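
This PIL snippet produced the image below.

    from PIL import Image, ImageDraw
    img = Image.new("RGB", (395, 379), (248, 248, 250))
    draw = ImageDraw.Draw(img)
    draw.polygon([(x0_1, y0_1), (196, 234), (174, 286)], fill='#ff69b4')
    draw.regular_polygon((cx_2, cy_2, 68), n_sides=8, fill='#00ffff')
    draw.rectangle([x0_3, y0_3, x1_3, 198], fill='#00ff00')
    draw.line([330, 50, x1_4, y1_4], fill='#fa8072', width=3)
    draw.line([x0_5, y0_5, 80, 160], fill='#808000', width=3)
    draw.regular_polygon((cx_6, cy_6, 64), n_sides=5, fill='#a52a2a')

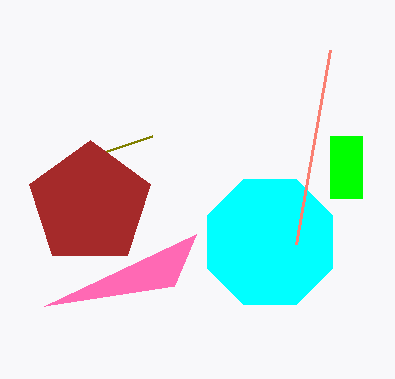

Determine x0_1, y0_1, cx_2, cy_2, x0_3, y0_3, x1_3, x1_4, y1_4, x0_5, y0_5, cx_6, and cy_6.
x0_1 = 44
y0_1 = 306
cx_2 = 270
cy_2 = 242
x0_3 = 330
y0_3 = 136
x1_3 = 362
x1_4 = 296
y1_4 = 244
x0_5 = 152
y0_5 = 136
cx_6 = 90
cy_6 = 204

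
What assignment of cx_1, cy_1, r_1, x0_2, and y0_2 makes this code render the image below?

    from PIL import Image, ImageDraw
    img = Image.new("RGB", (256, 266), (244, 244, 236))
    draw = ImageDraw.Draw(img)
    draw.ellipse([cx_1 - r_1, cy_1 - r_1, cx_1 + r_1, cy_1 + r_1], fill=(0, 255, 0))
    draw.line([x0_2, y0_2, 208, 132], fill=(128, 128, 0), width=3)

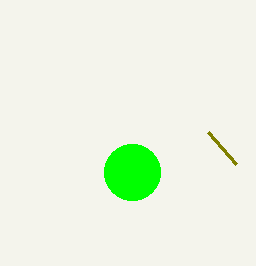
cx_1 = 132
cy_1 = 172
r_1 = 28
x0_2 = 236
y0_2 = 164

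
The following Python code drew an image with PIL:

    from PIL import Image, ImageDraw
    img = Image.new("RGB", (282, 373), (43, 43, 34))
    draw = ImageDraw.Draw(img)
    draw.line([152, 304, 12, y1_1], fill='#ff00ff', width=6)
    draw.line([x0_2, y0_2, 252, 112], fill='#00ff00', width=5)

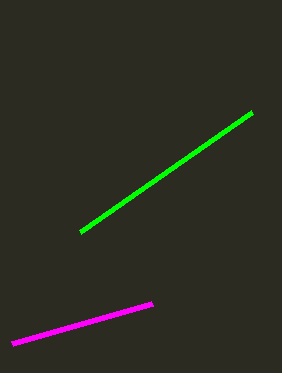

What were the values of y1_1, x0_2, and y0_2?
y1_1 = 344
x0_2 = 80
y0_2 = 232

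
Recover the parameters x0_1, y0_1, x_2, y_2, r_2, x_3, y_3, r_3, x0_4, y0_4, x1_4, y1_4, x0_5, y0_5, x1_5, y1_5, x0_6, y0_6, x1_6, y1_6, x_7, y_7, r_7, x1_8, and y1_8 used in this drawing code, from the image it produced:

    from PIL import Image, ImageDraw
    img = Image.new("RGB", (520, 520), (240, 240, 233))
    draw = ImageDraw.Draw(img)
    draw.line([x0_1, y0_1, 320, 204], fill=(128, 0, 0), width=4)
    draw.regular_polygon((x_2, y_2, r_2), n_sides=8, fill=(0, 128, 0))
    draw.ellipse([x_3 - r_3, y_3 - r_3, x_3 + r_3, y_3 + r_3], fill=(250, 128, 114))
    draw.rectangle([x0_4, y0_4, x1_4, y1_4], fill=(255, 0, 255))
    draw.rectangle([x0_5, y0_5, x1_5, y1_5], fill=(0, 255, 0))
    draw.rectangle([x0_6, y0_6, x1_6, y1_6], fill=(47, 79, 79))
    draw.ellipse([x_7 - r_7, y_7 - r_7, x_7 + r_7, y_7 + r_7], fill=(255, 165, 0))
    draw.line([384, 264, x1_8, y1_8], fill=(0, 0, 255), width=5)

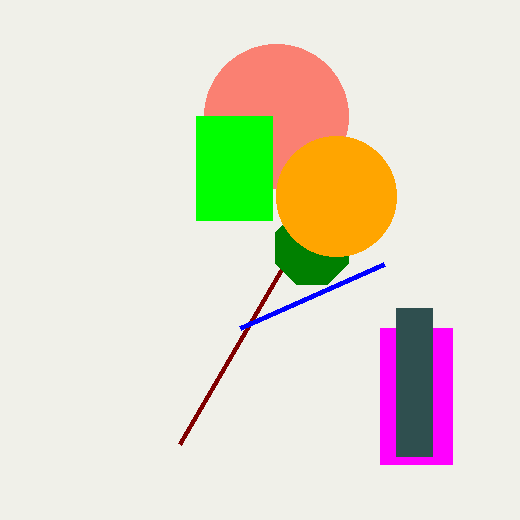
x0_1 = 180, y0_1 = 444, x_2 = 312, y_2 = 248, r_2 = 40, x_3 = 276, y_3 = 116, r_3 = 72, x0_4 = 380, y0_4 = 328, x1_4 = 452, y1_4 = 464, x0_5 = 196, y0_5 = 116, x1_5 = 272, y1_5 = 220, x0_6 = 396, y0_6 = 308, x1_6 = 432, y1_6 = 456, x_7 = 336, y_7 = 196, r_7 = 60, x1_8 = 240, y1_8 = 328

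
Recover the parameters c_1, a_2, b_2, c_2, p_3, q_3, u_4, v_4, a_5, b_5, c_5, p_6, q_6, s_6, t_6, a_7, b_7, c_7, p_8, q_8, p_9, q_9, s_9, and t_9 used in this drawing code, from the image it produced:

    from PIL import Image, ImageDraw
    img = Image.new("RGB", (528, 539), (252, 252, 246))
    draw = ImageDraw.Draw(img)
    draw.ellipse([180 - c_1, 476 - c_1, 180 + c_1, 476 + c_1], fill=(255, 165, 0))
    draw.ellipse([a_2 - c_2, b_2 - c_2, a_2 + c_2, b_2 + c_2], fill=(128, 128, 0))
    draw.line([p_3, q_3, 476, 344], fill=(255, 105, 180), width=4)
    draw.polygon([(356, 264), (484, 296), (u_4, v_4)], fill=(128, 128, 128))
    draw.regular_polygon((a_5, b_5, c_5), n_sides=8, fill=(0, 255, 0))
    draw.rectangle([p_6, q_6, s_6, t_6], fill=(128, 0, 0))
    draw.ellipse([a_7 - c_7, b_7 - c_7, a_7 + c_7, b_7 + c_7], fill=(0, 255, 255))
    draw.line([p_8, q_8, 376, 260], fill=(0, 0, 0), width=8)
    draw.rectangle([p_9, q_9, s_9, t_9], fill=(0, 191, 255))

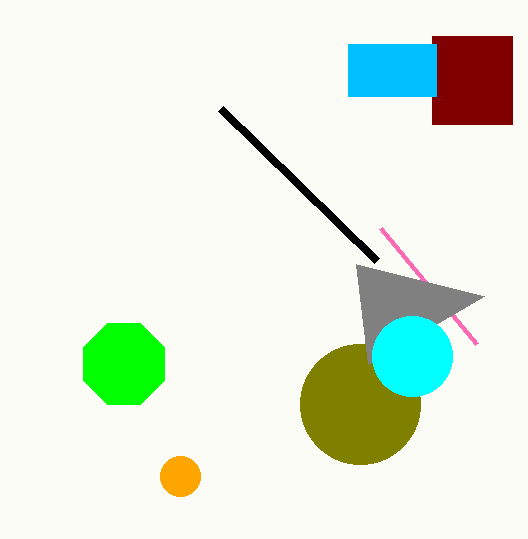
c_1 = 20; a_2 = 360; b_2 = 404; c_2 = 60; p_3 = 380; q_3 = 228; u_4 = 368; v_4 = 364; a_5 = 124; b_5 = 364; c_5 = 44; p_6 = 432; q_6 = 36; s_6 = 512; t_6 = 124; a_7 = 412; b_7 = 356; c_7 = 40; p_8 = 220; q_8 = 108; p_9 = 348; q_9 = 44; s_9 = 436; t_9 = 96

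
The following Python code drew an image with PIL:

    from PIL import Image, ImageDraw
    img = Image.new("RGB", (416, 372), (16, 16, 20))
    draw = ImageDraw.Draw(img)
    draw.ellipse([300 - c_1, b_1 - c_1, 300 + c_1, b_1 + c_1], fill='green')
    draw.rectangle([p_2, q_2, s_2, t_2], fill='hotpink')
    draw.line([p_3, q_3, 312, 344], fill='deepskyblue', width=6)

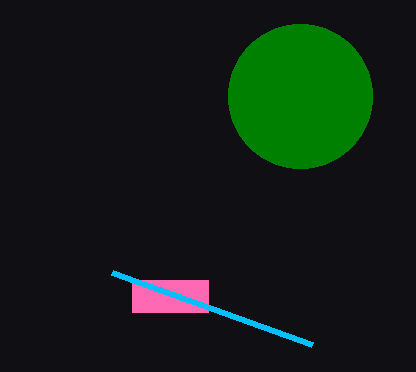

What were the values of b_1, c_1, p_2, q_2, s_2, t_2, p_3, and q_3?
b_1 = 96; c_1 = 72; p_2 = 132; q_2 = 280; s_2 = 208; t_2 = 312; p_3 = 112; q_3 = 272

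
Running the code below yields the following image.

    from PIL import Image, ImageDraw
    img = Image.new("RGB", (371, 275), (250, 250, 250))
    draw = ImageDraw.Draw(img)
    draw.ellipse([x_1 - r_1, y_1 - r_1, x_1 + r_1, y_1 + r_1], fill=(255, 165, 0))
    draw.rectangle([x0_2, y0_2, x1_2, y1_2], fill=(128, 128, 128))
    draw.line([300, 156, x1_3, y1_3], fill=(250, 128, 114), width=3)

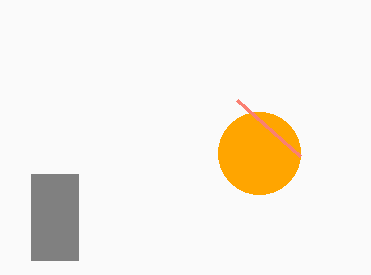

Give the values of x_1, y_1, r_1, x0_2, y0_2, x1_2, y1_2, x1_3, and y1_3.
x_1 = 259; y_1 = 153; r_1 = 41; x0_2 = 31; y0_2 = 174; x1_2 = 78; y1_2 = 260; x1_3 = 237; y1_3 = 100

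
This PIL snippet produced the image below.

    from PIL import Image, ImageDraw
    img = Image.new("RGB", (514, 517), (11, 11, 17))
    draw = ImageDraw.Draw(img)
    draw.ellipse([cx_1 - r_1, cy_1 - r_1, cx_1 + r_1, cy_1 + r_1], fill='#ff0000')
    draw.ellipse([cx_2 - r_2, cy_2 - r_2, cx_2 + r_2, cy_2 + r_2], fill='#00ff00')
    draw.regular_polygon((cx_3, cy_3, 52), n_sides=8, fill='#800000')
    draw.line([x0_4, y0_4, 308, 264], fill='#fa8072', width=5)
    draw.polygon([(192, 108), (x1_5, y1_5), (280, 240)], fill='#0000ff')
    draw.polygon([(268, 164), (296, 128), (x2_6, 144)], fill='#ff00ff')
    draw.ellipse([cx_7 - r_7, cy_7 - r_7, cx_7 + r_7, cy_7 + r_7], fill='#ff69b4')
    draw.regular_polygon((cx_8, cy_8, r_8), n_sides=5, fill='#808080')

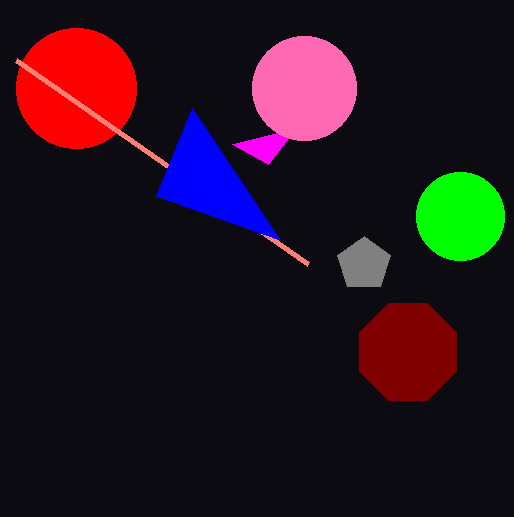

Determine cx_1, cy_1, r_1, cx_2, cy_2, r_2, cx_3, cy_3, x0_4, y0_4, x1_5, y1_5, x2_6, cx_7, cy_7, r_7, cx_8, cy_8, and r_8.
cx_1 = 76
cy_1 = 88
r_1 = 60
cx_2 = 460
cy_2 = 216
r_2 = 44
cx_3 = 408
cy_3 = 352
x0_4 = 16
y0_4 = 60
x1_5 = 156
y1_5 = 196
x2_6 = 232
cx_7 = 304
cy_7 = 88
r_7 = 52
cx_8 = 364
cy_8 = 264
r_8 = 28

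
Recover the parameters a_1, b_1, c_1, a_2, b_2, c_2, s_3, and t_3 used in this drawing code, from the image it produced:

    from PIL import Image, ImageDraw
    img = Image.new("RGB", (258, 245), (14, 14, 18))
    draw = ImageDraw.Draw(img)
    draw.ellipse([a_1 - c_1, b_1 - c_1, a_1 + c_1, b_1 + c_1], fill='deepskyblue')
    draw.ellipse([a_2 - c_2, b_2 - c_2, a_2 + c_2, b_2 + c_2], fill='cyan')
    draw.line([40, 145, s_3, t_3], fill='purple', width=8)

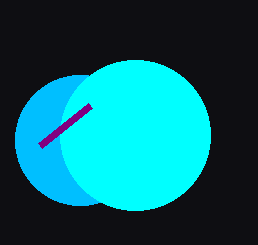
a_1 = 80; b_1 = 140; c_1 = 65; a_2 = 135; b_2 = 135; c_2 = 75; s_3 = 90; t_3 = 105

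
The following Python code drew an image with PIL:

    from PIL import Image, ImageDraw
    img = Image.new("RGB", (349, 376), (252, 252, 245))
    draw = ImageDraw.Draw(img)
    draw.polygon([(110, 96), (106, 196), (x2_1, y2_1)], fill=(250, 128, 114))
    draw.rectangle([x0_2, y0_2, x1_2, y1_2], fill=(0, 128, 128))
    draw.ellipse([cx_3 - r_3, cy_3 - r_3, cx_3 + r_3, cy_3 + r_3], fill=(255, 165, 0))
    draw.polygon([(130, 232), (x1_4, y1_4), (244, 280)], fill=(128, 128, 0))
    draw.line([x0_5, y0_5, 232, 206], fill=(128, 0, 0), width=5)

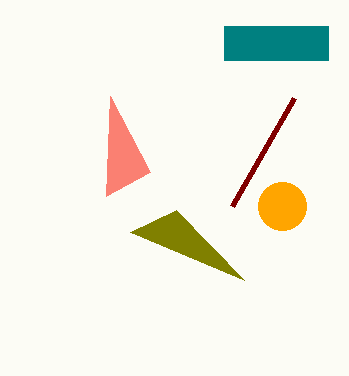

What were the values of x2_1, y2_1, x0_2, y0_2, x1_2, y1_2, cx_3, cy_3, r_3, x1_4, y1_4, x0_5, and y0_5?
x2_1 = 150; y2_1 = 172; x0_2 = 224; y0_2 = 26; x1_2 = 328; y1_2 = 60; cx_3 = 282; cy_3 = 206; r_3 = 24; x1_4 = 176; y1_4 = 210; x0_5 = 294; y0_5 = 98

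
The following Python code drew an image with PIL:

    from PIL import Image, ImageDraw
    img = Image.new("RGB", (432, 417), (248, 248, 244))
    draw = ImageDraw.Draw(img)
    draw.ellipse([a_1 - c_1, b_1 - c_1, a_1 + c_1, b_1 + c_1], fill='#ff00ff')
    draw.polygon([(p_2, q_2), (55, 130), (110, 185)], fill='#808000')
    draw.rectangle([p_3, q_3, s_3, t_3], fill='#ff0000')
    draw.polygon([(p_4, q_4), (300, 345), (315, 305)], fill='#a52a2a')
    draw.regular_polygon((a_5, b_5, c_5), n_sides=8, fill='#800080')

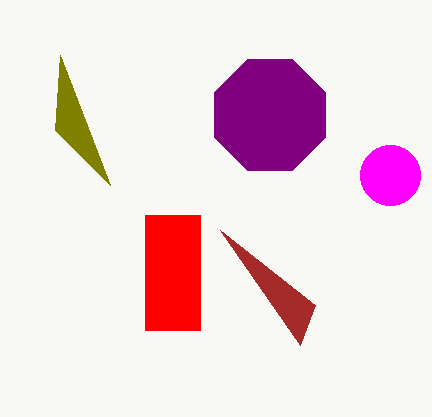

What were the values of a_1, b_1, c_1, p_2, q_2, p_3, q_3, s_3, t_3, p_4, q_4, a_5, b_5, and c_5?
a_1 = 390, b_1 = 175, c_1 = 30, p_2 = 60, q_2 = 55, p_3 = 145, q_3 = 215, s_3 = 200, t_3 = 330, p_4 = 220, q_4 = 230, a_5 = 270, b_5 = 115, c_5 = 60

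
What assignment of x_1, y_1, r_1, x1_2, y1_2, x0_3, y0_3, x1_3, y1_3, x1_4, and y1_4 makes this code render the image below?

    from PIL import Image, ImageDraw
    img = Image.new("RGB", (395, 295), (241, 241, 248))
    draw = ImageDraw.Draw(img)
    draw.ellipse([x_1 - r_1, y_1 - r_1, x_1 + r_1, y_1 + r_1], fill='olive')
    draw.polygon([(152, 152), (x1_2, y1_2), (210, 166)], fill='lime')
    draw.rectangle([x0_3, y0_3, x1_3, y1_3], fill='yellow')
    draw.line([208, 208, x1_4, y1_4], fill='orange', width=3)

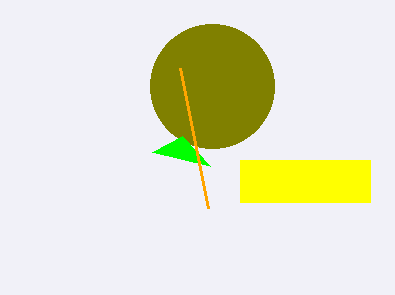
x_1 = 212; y_1 = 86; r_1 = 62; x1_2 = 182; y1_2 = 136; x0_3 = 240; y0_3 = 160; x1_3 = 370; y1_3 = 202; x1_4 = 180; y1_4 = 68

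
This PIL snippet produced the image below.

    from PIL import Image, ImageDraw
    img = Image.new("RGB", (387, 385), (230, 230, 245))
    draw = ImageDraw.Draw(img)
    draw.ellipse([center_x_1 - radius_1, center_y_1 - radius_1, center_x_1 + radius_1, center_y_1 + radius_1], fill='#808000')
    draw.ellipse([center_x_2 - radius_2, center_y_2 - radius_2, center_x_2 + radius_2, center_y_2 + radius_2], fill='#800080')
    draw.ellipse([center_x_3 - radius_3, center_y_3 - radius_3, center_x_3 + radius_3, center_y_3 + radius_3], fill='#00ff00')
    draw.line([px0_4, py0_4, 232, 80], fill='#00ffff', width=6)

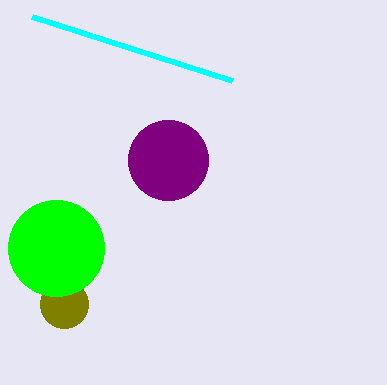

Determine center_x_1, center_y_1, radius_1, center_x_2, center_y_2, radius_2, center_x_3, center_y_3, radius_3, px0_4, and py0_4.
center_x_1 = 64
center_y_1 = 304
radius_1 = 24
center_x_2 = 168
center_y_2 = 160
radius_2 = 40
center_x_3 = 56
center_y_3 = 248
radius_3 = 48
px0_4 = 32
py0_4 = 16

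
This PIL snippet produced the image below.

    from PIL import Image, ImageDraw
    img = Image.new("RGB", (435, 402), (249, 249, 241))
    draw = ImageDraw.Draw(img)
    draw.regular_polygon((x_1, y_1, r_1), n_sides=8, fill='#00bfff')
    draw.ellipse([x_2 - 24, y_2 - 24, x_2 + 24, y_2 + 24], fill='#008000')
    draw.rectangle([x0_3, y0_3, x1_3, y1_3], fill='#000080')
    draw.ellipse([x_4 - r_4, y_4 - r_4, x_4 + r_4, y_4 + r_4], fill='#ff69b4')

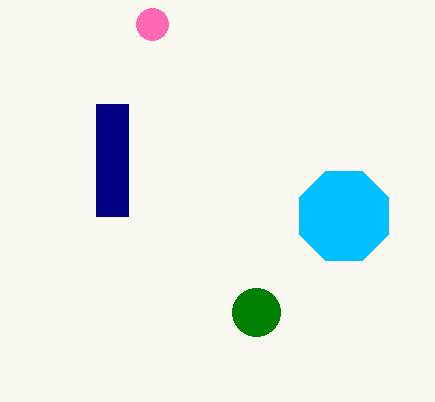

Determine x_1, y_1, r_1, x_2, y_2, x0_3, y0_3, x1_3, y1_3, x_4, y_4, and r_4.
x_1 = 344, y_1 = 216, r_1 = 48, x_2 = 256, y_2 = 312, x0_3 = 96, y0_3 = 104, x1_3 = 128, y1_3 = 216, x_4 = 152, y_4 = 24, r_4 = 16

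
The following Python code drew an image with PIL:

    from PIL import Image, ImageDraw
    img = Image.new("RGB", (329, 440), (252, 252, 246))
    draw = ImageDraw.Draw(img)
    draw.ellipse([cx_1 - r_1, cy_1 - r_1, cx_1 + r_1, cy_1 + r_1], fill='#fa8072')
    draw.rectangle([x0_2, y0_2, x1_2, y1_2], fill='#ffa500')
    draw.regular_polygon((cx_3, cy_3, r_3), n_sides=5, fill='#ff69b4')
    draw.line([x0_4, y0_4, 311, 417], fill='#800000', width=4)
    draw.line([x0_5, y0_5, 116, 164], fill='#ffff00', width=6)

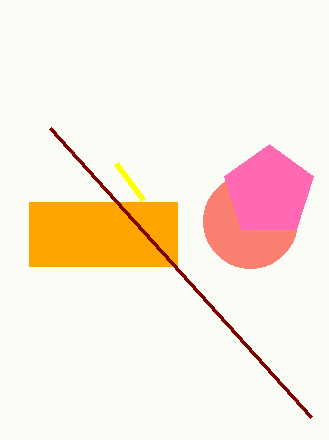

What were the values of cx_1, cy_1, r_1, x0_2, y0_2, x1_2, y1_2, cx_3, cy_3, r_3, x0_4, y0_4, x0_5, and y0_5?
cx_1 = 250
cy_1 = 221
r_1 = 47
x0_2 = 29
y0_2 = 202
x1_2 = 177
y1_2 = 266
cx_3 = 269
cy_3 = 191
r_3 = 47
x0_4 = 50
y0_4 = 128
x0_5 = 143
y0_5 = 200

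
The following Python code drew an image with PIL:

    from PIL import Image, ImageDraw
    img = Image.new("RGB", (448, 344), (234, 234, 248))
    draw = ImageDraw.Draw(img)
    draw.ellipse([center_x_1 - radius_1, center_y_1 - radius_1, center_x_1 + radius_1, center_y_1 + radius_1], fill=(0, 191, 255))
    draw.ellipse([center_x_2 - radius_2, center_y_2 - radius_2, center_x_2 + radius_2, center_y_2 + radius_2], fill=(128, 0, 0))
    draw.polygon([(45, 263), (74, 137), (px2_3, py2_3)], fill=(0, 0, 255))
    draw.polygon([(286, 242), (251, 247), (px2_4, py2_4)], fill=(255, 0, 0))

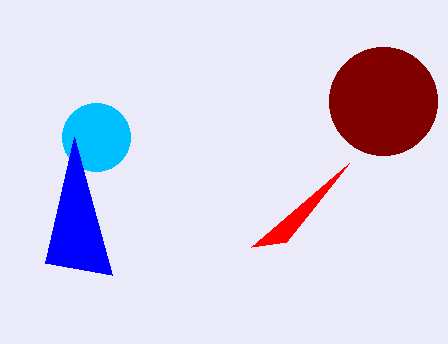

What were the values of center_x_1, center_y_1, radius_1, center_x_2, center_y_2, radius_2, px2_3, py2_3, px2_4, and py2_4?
center_x_1 = 96; center_y_1 = 137; radius_1 = 34; center_x_2 = 383; center_y_2 = 101; radius_2 = 54; px2_3 = 112; py2_3 = 275; px2_4 = 349; py2_4 = 163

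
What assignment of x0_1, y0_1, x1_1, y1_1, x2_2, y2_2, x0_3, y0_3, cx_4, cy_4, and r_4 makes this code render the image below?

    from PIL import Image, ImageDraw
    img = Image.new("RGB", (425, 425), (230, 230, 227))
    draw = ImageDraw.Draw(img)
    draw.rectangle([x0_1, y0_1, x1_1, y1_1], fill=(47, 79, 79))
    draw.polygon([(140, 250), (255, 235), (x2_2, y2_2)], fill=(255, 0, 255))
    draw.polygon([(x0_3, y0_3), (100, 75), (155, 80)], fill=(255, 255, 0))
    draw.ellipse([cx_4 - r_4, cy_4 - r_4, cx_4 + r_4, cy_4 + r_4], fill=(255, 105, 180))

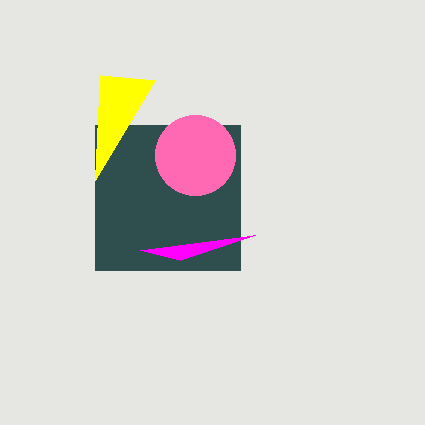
x0_1 = 95; y0_1 = 125; x1_1 = 240; y1_1 = 270; x2_2 = 180; y2_2 = 260; x0_3 = 95; y0_3 = 180; cx_4 = 195; cy_4 = 155; r_4 = 40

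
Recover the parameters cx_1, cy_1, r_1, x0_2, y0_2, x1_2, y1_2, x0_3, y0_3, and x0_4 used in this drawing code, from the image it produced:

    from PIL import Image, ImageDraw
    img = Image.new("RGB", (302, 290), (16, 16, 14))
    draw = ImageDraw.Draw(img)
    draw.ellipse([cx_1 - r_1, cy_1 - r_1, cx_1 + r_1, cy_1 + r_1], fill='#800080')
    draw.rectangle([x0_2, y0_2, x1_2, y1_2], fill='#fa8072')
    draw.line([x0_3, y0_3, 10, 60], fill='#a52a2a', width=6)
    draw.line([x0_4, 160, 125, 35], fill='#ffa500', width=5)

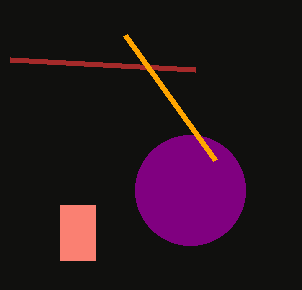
cx_1 = 190, cy_1 = 190, r_1 = 55, x0_2 = 60, y0_2 = 205, x1_2 = 95, y1_2 = 260, x0_3 = 195, y0_3 = 70, x0_4 = 215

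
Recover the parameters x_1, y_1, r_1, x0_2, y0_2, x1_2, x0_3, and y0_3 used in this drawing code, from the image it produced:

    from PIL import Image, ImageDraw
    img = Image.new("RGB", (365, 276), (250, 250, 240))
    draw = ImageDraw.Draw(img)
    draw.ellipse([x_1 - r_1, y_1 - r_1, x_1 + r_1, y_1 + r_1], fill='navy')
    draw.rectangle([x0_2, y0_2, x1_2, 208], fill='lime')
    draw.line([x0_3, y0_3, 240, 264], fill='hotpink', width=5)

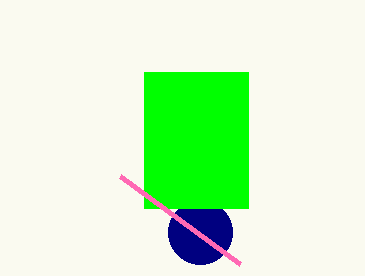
x_1 = 200
y_1 = 232
r_1 = 32
x0_2 = 144
y0_2 = 72
x1_2 = 248
x0_3 = 120
y0_3 = 176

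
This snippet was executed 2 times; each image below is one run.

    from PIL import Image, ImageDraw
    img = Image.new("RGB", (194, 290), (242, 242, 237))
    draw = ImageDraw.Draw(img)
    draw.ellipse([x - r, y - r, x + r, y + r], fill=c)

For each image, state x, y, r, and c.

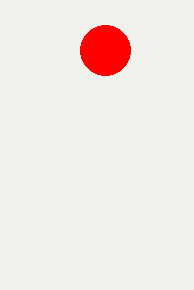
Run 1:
x = 105, y = 50, r = 25, c = 'red'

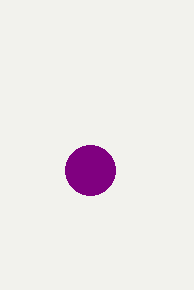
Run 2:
x = 90; y = 170; r = 25; c = 'purple'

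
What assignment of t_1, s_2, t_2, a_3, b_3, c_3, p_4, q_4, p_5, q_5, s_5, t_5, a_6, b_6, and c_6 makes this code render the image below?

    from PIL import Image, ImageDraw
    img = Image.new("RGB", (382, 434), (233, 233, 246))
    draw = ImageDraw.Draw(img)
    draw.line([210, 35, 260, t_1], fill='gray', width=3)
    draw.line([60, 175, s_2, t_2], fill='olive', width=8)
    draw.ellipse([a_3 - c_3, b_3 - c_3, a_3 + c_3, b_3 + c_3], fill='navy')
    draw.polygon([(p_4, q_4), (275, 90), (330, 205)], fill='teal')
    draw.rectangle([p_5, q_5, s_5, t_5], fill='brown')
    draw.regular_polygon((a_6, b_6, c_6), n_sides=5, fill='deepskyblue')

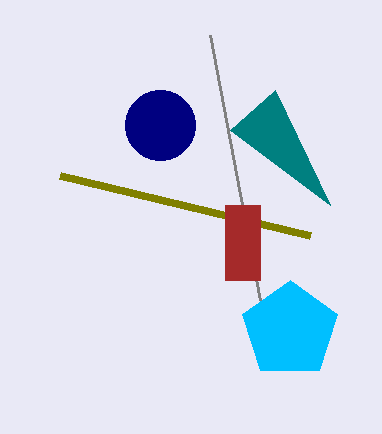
t_1 = 300; s_2 = 310; t_2 = 235; a_3 = 160; b_3 = 125; c_3 = 35; p_4 = 230; q_4 = 130; p_5 = 225; q_5 = 205; s_5 = 260; t_5 = 280; a_6 = 290; b_6 = 330; c_6 = 50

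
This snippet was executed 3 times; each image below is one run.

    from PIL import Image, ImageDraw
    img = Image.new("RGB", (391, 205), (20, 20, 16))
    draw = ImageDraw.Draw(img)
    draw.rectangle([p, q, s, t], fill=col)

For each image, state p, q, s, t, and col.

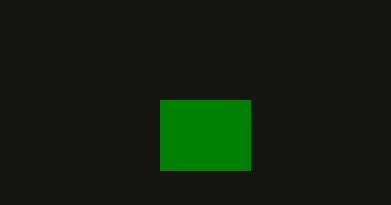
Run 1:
p = 160, q = 100, s = 250, t = 170, col = 'green'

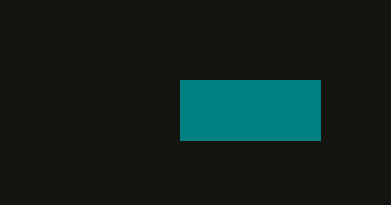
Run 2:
p = 180; q = 80; s = 320; t = 140; col = 'teal'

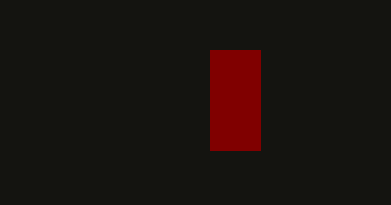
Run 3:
p = 210; q = 50; s = 260; t = 150; col = 'maroon'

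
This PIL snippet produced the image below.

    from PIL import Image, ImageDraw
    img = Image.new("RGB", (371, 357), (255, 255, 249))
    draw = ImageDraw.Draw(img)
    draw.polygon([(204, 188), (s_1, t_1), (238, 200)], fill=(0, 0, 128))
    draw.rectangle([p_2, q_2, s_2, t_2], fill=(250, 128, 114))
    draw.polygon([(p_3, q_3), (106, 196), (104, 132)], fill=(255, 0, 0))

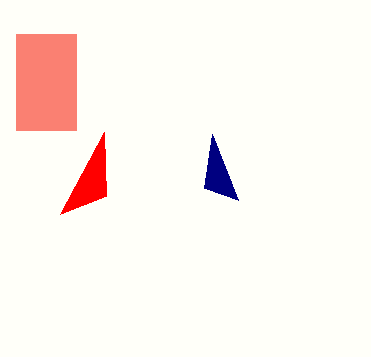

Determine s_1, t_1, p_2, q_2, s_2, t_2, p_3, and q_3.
s_1 = 212
t_1 = 134
p_2 = 16
q_2 = 34
s_2 = 76
t_2 = 130
p_3 = 60
q_3 = 214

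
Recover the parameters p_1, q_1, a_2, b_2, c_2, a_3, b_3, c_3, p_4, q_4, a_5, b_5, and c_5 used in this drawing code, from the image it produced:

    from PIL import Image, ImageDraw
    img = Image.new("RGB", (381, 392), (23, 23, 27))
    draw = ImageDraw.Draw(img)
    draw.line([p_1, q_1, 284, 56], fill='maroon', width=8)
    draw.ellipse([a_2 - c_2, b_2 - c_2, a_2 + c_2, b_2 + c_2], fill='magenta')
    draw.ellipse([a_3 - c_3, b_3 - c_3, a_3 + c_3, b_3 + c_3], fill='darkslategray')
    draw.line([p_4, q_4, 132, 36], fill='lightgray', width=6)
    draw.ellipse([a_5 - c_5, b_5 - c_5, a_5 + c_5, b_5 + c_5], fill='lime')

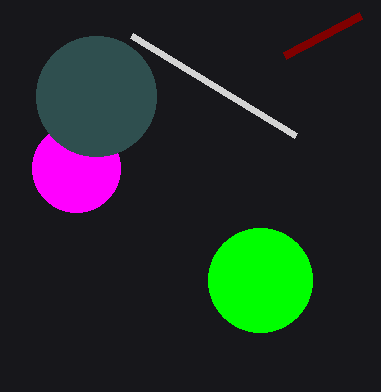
p_1 = 360, q_1 = 16, a_2 = 76, b_2 = 168, c_2 = 44, a_3 = 96, b_3 = 96, c_3 = 60, p_4 = 296, q_4 = 136, a_5 = 260, b_5 = 280, c_5 = 52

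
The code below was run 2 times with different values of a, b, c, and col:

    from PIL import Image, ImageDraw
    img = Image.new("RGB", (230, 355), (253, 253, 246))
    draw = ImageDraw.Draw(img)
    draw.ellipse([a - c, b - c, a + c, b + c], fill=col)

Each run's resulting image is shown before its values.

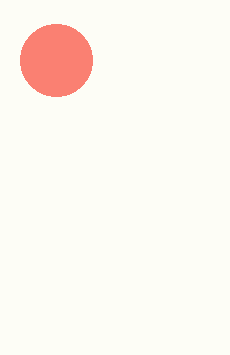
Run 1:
a = 56, b = 60, c = 36, col = 'salmon'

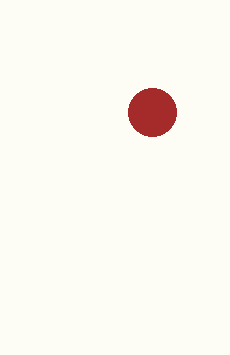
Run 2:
a = 152; b = 112; c = 24; col = 'brown'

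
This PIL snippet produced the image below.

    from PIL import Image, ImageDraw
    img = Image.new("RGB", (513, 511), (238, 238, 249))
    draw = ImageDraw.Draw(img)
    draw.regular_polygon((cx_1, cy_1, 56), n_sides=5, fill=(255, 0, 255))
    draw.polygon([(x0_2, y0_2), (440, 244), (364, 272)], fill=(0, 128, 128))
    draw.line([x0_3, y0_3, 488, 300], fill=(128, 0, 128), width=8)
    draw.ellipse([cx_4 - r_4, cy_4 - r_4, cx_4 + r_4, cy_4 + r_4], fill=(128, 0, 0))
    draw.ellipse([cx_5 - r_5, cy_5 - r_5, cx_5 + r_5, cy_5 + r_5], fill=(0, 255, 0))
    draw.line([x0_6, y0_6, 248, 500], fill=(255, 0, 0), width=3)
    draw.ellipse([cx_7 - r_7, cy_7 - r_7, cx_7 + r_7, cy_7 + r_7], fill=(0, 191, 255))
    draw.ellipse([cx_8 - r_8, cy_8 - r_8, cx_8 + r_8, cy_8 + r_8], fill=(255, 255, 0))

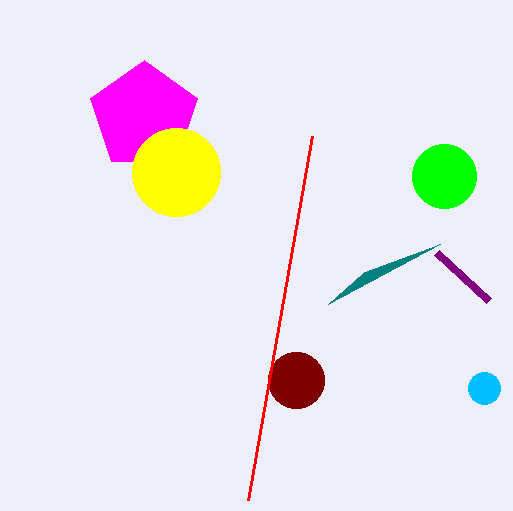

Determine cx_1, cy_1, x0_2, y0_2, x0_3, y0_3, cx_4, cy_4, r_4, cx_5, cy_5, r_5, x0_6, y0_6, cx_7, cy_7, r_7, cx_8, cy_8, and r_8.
cx_1 = 144
cy_1 = 116
x0_2 = 328
y0_2 = 304
x0_3 = 436
y0_3 = 252
cx_4 = 296
cy_4 = 380
r_4 = 28
cx_5 = 444
cy_5 = 176
r_5 = 32
x0_6 = 312
y0_6 = 136
cx_7 = 484
cy_7 = 388
r_7 = 16
cx_8 = 176
cy_8 = 172
r_8 = 44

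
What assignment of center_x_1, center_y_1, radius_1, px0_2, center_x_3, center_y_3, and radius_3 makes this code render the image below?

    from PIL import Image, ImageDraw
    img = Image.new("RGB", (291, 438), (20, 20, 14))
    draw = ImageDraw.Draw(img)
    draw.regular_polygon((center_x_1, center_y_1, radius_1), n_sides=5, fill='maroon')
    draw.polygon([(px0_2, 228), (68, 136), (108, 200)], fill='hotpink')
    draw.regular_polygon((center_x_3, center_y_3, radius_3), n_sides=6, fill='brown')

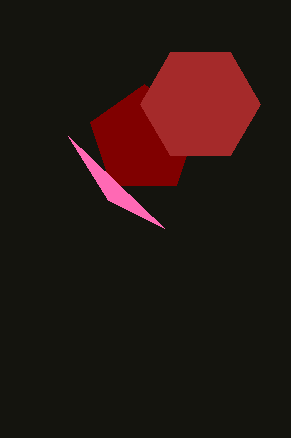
center_x_1 = 144, center_y_1 = 140, radius_1 = 56, px0_2 = 164, center_x_3 = 200, center_y_3 = 104, radius_3 = 60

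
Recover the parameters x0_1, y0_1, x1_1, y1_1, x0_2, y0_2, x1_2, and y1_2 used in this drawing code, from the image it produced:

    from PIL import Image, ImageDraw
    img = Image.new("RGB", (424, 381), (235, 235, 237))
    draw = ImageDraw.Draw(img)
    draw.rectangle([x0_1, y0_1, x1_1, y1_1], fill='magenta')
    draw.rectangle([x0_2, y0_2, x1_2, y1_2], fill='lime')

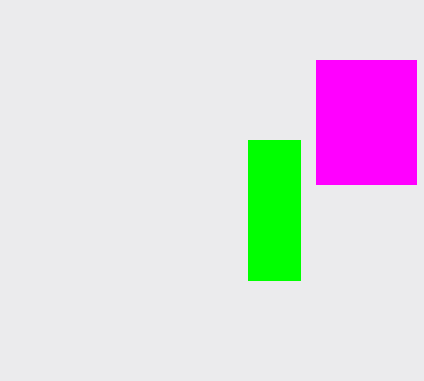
x0_1 = 316
y0_1 = 60
x1_1 = 416
y1_1 = 184
x0_2 = 248
y0_2 = 140
x1_2 = 300
y1_2 = 280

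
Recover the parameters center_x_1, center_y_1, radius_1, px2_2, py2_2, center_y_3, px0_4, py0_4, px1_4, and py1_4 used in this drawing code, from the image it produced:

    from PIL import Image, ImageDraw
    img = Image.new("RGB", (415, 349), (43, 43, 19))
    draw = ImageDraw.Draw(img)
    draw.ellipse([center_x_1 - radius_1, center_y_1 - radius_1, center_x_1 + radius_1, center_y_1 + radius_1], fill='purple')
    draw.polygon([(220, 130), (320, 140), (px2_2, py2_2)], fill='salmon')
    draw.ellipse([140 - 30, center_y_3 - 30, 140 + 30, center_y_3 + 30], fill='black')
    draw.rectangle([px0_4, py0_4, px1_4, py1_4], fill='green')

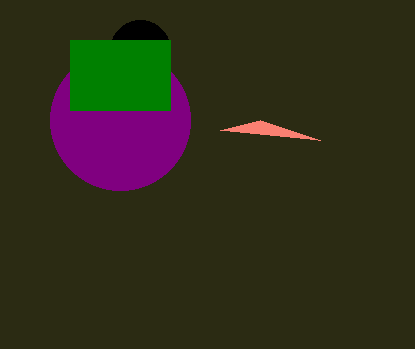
center_x_1 = 120; center_y_1 = 120; radius_1 = 70; px2_2 = 260; py2_2 = 120; center_y_3 = 50; px0_4 = 70; py0_4 = 40; px1_4 = 170; py1_4 = 110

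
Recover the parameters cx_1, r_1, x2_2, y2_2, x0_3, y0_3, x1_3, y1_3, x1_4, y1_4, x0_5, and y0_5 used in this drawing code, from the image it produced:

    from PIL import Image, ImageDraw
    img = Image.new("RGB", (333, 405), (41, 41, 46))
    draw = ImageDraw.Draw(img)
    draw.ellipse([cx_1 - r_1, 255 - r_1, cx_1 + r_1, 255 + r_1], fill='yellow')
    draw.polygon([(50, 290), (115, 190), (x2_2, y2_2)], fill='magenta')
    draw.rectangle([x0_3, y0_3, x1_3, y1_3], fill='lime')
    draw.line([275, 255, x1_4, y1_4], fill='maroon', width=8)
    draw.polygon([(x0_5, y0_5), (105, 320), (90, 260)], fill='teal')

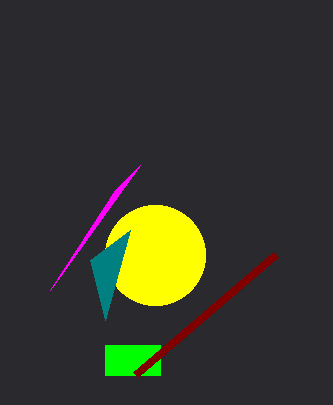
cx_1 = 155; r_1 = 50; x2_2 = 140; y2_2 = 165; x0_3 = 105; y0_3 = 345; x1_3 = 160; y1_3 = 375; x1_4 = 135; y1_4 = 375; x0_5 = 130; y0_5 = 230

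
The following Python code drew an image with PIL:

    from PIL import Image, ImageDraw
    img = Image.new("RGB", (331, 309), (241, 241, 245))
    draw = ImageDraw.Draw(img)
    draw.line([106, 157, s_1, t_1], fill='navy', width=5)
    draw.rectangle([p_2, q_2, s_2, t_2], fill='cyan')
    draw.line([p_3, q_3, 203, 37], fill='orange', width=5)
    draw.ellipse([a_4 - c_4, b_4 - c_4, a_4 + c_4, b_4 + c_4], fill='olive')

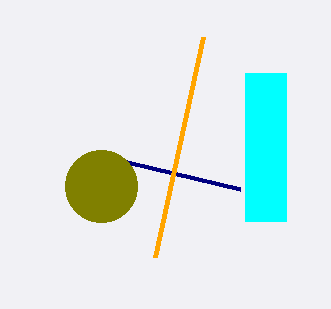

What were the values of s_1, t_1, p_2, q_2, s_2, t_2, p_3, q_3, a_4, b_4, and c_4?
s_1 = 240; t_1 = 189; p_2 = 245; q_2 = 73; s_2 = 286; t_2 = 221; p_3 = 155; q_3 = 257; a_4 = 101; b_4 = 186; c_4 = 36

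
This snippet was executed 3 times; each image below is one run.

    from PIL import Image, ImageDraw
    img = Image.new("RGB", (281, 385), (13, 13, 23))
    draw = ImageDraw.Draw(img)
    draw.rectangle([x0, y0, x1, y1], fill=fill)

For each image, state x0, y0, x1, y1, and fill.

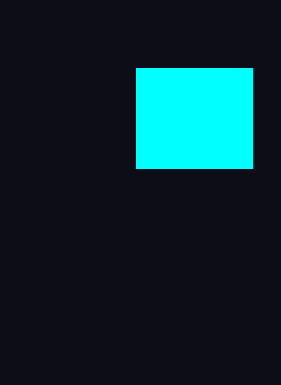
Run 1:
x0 = 136; y0 = 68; x1 = 252; y1 = 168; fill = 'cyan'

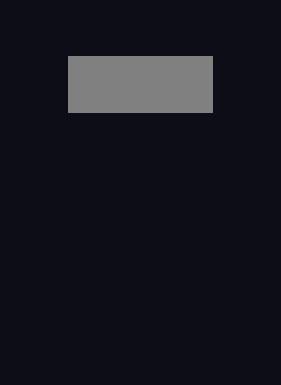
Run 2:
x0 = 68
y0 = 56
x1 = 212
y1 = 112
fill = 'gray'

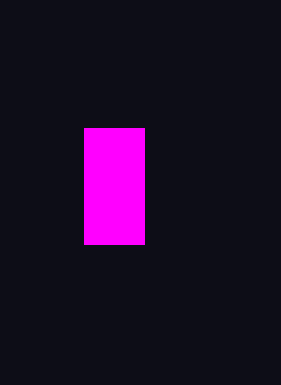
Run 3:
x0 = 84
y0 = 128
x1 = 144
y1 = 244
fill = 'magenta'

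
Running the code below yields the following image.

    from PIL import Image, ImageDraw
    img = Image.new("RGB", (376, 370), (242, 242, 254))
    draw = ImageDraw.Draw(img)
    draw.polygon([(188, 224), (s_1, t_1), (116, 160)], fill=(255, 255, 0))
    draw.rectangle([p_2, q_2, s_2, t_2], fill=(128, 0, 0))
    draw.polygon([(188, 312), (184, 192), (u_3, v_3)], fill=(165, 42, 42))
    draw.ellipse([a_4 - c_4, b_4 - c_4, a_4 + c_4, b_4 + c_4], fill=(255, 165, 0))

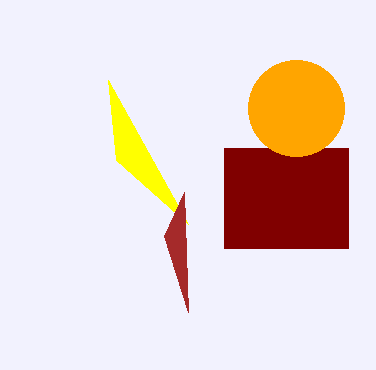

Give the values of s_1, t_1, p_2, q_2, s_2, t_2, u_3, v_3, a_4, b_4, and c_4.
s_1 = 108, t_1 = 80, p_2 = 224, q_2 = 148, s_2 = 348, t_2 = 248, u_3 = 164, v_3 = 236, a_4 = 296, b_4 = 108, c_4 = 48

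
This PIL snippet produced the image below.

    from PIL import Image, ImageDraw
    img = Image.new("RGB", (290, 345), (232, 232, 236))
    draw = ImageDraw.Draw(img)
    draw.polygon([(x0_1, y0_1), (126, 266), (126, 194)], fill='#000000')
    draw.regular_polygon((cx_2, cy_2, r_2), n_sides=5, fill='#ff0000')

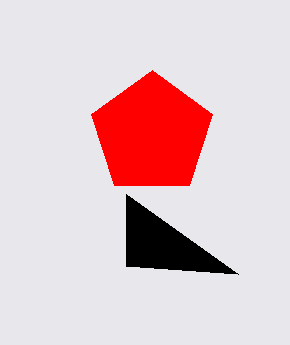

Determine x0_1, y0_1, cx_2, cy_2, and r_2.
x0_1 = 238
y0_1 = 274
cx_2 = 152
cy_2 = 134
r_2 = 64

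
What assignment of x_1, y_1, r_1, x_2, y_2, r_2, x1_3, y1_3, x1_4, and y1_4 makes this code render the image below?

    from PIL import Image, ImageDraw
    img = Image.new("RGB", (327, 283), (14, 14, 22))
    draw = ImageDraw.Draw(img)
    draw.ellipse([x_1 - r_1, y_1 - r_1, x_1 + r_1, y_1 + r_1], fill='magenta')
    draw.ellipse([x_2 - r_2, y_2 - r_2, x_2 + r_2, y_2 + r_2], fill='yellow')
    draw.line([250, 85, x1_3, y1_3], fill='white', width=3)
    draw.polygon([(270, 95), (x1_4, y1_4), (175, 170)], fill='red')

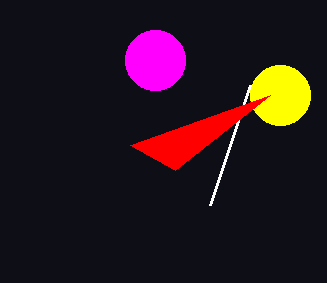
x_1 = 155, y_1 = 60, r_1 = 30, x_2 = 280, y_2 = 95, r_2 = 30, x1_3 = 210, y1_3 = 205, x1_4 = 130, y1_4 = 145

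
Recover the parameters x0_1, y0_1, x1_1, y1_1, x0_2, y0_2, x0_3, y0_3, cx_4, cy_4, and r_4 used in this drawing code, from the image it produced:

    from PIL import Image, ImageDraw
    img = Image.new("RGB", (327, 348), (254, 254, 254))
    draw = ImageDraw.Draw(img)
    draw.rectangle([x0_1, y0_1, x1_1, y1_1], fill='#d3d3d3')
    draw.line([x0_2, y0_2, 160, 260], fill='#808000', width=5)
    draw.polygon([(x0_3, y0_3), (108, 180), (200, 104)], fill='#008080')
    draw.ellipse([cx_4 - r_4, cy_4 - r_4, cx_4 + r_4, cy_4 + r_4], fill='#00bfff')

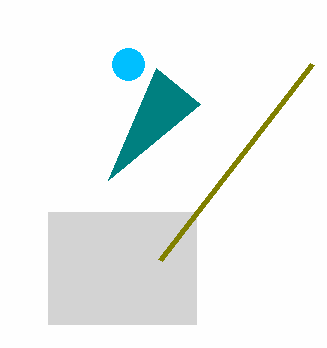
x0_1 = 48
y0_1 = 212
x1_1 = 196
y1_1 = 324
x0_2 = 312
y0_2 = 64
x0_3 = 156
y0_3 = 68
cx_4 = 128
cy_4 = 64
r_4 = 16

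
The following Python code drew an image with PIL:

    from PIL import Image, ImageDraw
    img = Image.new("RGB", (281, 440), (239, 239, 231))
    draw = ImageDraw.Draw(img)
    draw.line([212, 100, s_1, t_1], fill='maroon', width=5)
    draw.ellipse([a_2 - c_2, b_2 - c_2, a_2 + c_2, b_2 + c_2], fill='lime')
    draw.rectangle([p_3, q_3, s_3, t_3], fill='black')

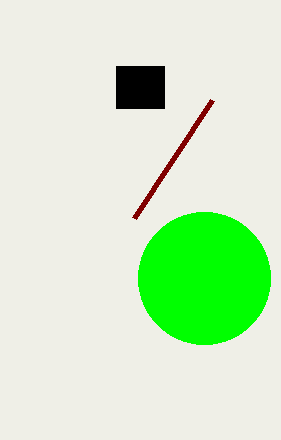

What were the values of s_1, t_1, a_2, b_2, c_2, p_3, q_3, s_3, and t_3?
s_1 = 134; t_1 = 218; a_2 = 204; b_2 = 278; c_2 = 66; p_3 = 116; q_3 = 66; s_3 = 164; t_3 = 108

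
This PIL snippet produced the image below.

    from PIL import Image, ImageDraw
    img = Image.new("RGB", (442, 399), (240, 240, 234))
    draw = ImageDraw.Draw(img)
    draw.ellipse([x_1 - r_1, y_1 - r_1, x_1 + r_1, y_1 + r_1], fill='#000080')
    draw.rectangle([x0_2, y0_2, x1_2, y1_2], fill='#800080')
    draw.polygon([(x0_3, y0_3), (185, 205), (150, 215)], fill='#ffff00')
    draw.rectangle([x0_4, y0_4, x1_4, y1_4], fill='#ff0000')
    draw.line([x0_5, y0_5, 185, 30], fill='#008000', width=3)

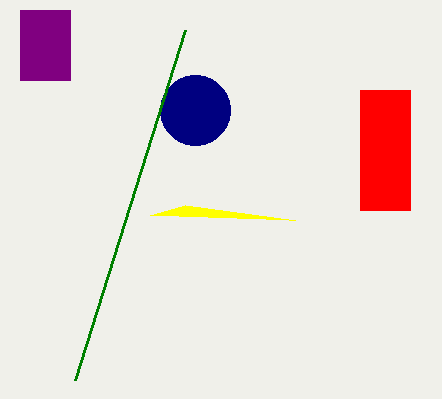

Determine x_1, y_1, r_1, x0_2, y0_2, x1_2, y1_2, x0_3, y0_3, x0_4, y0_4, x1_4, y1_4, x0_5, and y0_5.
x_1 = 195, y_1 = 110, r_1 = 35, x0_2 = 20, y0_2 = 10, x1_2 = 70, y1_2 = 80, x0_3 = 295, y0_3 = 220, x0_4 = 360, y0_4 = 90, x1_4 = 410, y1_4 = 210, x0_5 = 75, y0_5 = 380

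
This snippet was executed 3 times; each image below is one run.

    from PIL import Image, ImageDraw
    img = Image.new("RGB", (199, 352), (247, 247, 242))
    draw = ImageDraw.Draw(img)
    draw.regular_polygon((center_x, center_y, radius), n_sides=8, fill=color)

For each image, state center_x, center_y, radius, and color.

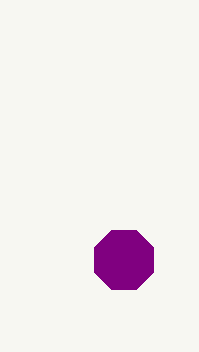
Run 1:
center_x = 124, center_y = 260, radius = 32, color = 'purple'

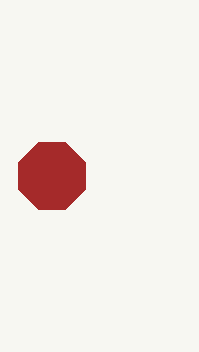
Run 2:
center_x = 52; center_y = 176; radius = 36; color = 'brown'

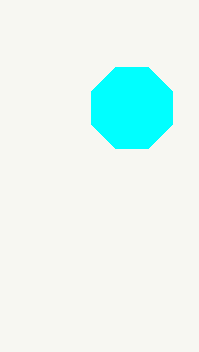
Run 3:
center_x = 132; center_y = 108; radius = 44; color = 'cyan'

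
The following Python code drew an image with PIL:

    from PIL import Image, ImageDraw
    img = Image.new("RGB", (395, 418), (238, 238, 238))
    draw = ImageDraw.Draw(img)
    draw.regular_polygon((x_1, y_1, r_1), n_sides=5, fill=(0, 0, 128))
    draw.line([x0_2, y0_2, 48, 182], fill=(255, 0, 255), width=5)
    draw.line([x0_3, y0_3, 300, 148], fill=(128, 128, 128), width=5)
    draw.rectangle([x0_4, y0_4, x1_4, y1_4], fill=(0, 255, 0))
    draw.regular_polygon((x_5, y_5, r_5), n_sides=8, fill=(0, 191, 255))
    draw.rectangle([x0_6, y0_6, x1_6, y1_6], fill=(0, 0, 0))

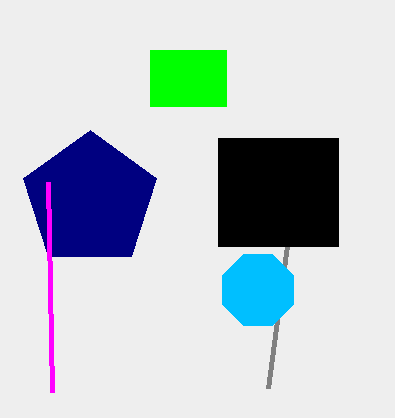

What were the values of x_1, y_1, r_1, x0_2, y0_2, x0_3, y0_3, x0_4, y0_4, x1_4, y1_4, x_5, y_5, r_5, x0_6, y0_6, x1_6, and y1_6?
x_1 = 90
y_1 = 200
r_1 = 70
x0_2 = 52
y0_2 = 392
x0_3 = 268
y0_3 = 388
x0_4 = 150
y0_4 = 50
x1_4 = 226
y1_4 = 106
x_5 = 258
y_5 = 290
r_5 = 38
x0_6 = 218
y0_6 = 138
x1_6 = 338
y1_6 = 246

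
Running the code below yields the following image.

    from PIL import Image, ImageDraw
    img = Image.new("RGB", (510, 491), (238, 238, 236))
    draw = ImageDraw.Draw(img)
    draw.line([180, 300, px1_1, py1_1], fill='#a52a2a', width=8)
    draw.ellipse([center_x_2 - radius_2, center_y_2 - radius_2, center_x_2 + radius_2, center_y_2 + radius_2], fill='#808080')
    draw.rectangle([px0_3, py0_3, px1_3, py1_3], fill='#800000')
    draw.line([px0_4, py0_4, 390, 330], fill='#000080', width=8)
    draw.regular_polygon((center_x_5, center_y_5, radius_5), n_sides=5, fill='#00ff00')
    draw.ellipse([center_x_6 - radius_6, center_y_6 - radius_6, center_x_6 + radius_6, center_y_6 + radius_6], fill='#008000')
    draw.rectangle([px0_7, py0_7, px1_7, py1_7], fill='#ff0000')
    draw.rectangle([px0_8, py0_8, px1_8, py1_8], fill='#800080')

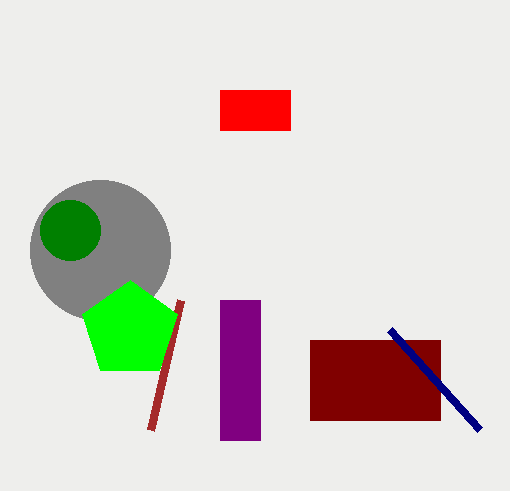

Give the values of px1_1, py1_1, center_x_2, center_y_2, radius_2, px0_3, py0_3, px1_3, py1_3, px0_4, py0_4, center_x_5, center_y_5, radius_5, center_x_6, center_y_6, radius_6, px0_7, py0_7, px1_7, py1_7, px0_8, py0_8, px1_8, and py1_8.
px1_1 = 150, py1_1 = 430, center_x_2 = 100, center_y_2 = 250, radius_2 = 70, px0_3 = 310, py0_3 = 340, px1_3 = 440, py1_3 = 420, px0_4 = 480, py0_4 = 430, center_x_5 = 130, center_y_5 = 330, radius_5 = 50, center_x_6 = 70, center_y_6 = 230, radius_6 = 30, px0_7 = 220, py0_7 = 90, px1_7 = 290, py1_7 = 130, px0_8 = 220, py0_8 = 300, px1_8 = 260, py1_8 = 440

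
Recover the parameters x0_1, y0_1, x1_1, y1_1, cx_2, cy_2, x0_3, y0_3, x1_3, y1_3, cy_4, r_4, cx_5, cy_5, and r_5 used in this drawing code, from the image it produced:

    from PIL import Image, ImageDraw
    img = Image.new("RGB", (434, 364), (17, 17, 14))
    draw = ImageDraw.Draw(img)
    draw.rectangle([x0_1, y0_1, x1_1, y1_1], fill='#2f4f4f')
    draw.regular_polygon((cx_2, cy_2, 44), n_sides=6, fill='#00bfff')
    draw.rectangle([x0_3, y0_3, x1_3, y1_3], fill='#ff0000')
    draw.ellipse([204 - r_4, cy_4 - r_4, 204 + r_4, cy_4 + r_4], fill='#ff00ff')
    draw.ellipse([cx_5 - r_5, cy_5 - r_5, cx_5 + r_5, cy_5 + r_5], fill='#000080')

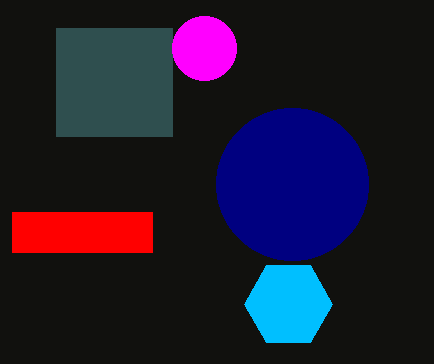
x0_1 = 56
y0_1 = 28
x1_1 = 172
y1_1 = 136
cx_2 = 288
cy_2 = 304
x0_3 = 12
y0_3 = 212
x1_3 = 152
y1_3 = 252
cy_4 = 48
r_4 = 32
cx_5 = 292
cy_5 = 184
r_5 = 76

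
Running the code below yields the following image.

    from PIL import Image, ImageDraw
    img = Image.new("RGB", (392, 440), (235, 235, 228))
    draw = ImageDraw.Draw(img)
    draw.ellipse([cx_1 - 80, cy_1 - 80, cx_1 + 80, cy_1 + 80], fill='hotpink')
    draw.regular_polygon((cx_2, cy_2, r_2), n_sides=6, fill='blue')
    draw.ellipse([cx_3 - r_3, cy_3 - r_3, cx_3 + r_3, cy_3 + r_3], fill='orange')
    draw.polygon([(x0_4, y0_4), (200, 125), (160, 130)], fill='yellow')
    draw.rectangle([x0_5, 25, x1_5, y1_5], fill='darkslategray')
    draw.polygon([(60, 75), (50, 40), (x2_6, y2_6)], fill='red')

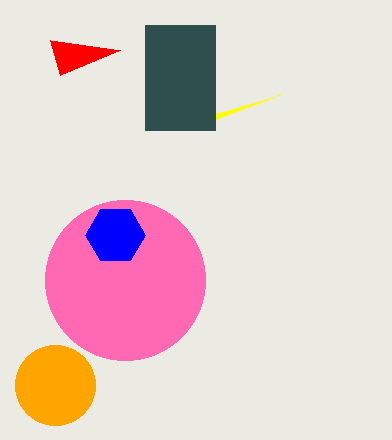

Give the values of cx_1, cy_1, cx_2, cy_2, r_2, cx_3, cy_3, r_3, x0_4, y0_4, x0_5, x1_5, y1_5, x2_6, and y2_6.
cx_1 = 125
cy_1 = 280
cx_2 = 115
cy_2 = 235
r_2 = 30
cx_3 = 55
cy_3 = 385
r_3 = 40
x0_4 = 280
y0_4 = 95
x0_5 = 145
x1_5 = 215
y1_5 = 130
x2_6 = 120
y2_6 = 50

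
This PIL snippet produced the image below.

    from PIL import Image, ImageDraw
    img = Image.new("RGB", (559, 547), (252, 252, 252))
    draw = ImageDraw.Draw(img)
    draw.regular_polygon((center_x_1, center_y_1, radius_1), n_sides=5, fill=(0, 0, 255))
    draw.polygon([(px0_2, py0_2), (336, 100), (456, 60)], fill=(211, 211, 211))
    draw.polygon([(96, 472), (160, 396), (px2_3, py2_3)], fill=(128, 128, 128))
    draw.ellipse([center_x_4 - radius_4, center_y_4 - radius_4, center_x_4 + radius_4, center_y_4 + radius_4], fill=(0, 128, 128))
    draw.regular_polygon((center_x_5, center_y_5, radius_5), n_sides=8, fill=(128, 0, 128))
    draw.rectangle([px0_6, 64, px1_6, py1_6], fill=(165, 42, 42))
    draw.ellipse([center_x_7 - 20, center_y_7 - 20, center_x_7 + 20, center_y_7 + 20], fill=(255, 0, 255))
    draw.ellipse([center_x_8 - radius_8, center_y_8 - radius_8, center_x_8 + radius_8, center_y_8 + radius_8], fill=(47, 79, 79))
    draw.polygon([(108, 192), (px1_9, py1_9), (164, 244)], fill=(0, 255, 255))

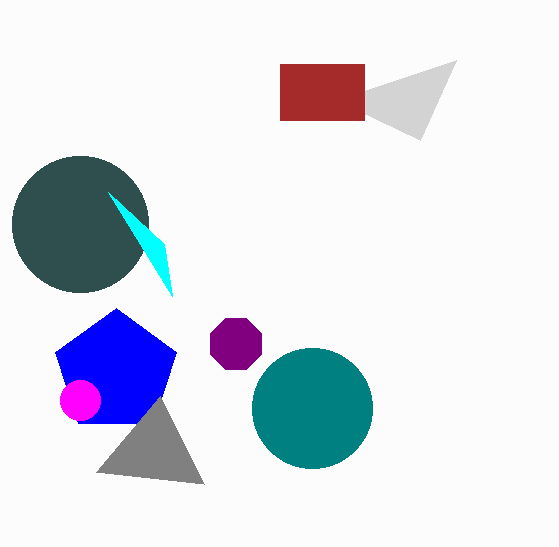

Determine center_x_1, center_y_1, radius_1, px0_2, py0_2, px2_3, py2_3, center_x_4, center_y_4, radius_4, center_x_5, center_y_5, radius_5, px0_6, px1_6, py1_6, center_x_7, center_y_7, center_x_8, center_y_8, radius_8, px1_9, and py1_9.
center_x_1 = 116; center_y_1 = 372; radius_1 = 64; px0_2 = 420; py0_2 = 140; px2_3 = 204; py2_3 = 484; center_x_4 = 312; center_y_4 = 408; radius_4 = 60; center_x_5 = 236; center_y_5 = 344; radius_5 = 28; px0_6 = 280; px1_6 = 364; py1_6 = 120; center_x_7 = 80; center_y_7 = 400; center_x_8 = 80; center_y_8 = 224; radius_8 = 68; px1_9 = 172; py1_9 = 296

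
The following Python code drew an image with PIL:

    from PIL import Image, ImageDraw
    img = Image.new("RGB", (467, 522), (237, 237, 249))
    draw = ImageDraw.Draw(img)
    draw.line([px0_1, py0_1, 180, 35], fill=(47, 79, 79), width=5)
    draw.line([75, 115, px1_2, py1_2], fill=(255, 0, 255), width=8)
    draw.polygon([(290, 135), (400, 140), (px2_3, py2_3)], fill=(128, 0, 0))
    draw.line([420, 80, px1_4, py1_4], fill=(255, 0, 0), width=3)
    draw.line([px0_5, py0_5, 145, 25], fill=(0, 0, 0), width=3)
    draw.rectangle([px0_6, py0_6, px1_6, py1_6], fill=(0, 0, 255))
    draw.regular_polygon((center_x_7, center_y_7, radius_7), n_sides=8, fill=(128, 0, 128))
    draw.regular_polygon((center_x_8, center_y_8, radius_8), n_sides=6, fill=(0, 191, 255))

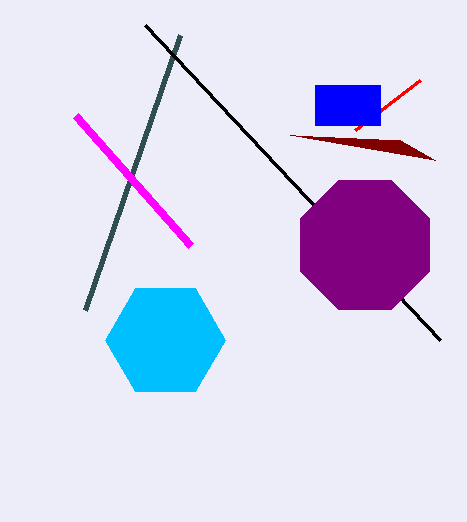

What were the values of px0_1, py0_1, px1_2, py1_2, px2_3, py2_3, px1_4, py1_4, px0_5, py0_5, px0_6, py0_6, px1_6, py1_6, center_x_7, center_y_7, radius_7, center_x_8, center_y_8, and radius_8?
px0_1 = 85
py0_1 = 310
px1_2 = 190
py1_2 = 245
px2_3 = 435
py2_3 = 160
px1_4 = 355
py1_4 = 130
px0_5 = 440
py0_5 = 340
px0_6 = 315
py0_6 = 85
px1_6 = 380
py1_6 = 125
center_x_7 = 365
center_y_7 = 245
radius_7 = 70
center_x_8 = 165
center_y_8 = 340
radius_8 = 60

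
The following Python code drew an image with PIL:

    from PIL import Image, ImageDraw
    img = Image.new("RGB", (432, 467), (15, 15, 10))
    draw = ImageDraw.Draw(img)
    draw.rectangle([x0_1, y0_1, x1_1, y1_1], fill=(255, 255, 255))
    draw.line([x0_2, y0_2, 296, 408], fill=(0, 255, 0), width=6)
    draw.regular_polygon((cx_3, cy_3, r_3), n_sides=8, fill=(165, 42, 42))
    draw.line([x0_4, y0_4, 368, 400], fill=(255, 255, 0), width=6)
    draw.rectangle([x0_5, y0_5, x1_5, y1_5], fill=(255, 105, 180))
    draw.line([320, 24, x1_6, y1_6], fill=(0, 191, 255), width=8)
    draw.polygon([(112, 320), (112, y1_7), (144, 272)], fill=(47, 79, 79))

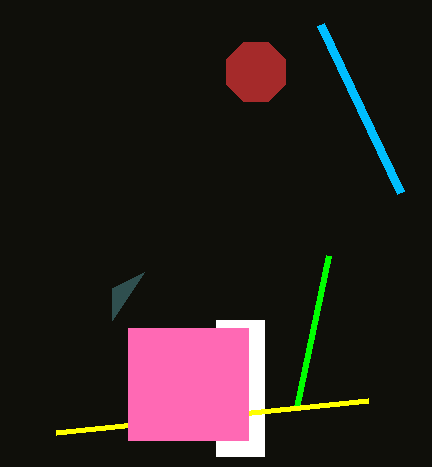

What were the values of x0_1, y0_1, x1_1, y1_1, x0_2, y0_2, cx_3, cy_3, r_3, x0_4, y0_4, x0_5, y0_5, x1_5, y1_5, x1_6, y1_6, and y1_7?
x0_1 = 216; y0_1 = 320; x1_1 = 264; y1_1 = 456; x0_2 = 328; y0_2 = 256; cx_3 = 256; cy_3 = 72; r_3 = 32; x0_4 = 56; y0_4 = 432; x0_5 = 128; y0_5 = 328; x1_5 = 248; y1_5 = 440; x1_6 = 400; y1_6 = 192; y1_7 = 288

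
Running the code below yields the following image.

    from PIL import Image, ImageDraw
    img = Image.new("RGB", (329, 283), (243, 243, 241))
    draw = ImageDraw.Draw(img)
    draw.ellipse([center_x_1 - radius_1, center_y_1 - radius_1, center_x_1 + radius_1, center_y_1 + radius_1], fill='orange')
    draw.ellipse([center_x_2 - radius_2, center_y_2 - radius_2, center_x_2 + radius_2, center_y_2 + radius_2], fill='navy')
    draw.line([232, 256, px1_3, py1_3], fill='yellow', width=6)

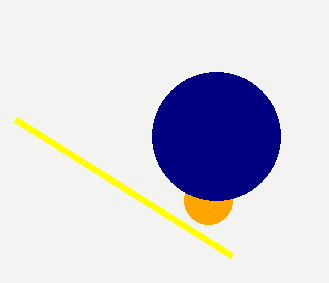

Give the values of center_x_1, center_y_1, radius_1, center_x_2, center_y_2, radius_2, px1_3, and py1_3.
center_x_1 = 208
center_y_1 = 200
radius_1 = 24
center_x_2 = 216
center_y_2 = 136
radius_2 = 64
px1_3 = 16
py1_3 = 120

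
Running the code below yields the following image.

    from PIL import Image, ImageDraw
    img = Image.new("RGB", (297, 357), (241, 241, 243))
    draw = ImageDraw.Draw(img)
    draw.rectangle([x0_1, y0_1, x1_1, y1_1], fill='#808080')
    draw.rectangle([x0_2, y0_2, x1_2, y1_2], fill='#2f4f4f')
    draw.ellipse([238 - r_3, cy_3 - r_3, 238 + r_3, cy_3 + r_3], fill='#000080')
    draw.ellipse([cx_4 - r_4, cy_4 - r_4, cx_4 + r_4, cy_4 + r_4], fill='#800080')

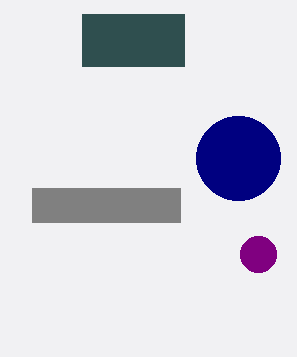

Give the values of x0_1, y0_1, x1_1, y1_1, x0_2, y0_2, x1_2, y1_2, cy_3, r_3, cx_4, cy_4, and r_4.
x0_1 = 32
y0_1 = 188
x1_1 = 180
y1_1 = 222
x0_2 = 82
y0_2 = 14
x1_2 = 184
y1_2 = 66
cy_3 = 158
r_3 = 42
cx_4 = 258
cy_4 = 254
r_4 = 18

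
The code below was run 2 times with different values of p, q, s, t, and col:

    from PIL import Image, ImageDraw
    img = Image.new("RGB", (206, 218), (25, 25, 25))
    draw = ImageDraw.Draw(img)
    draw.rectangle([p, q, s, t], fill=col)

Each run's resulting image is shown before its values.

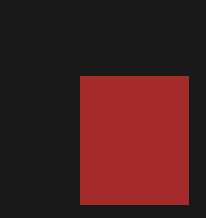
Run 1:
p = 80
q = 76
s = 188
t = 204
col = 'brown'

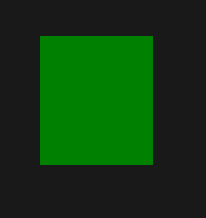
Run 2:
p = 40, q = 36, s = 152, t = 164, col = 'green'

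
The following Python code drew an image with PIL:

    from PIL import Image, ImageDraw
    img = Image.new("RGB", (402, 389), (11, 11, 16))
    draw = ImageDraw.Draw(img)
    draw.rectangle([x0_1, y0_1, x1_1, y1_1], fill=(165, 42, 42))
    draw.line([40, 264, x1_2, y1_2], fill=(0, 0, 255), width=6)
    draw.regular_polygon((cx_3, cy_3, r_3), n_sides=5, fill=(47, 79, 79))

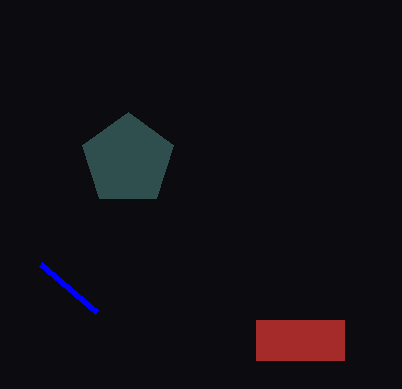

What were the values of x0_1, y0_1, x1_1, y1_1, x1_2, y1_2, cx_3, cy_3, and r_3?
x0_1 = 256; y0_1 = 320; x1_1 = 344; y1_1 = 360; x1_2 = 96; y1_2 = 312; cx_3 = 128; cy_3 = 160; r_3 = 48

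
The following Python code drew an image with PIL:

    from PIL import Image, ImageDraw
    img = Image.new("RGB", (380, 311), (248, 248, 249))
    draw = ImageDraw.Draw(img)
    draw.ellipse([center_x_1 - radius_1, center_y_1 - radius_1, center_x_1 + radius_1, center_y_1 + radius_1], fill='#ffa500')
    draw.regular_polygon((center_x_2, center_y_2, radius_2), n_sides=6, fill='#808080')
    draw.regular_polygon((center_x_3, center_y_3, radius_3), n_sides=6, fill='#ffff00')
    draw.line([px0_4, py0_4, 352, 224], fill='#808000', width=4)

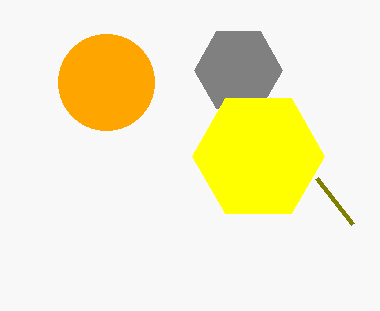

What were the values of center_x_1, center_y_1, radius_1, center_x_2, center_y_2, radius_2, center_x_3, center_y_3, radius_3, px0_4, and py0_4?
center_x_1 = 106; center_y_1 = 82; radius_1 = 48; center_x_2 = 238; center_y_2 = 70; radius_2 = 44; center_x_3 = 258; center_y_3 = 156; radius_3 = 66; px0_4 = 316; py0_4 = 178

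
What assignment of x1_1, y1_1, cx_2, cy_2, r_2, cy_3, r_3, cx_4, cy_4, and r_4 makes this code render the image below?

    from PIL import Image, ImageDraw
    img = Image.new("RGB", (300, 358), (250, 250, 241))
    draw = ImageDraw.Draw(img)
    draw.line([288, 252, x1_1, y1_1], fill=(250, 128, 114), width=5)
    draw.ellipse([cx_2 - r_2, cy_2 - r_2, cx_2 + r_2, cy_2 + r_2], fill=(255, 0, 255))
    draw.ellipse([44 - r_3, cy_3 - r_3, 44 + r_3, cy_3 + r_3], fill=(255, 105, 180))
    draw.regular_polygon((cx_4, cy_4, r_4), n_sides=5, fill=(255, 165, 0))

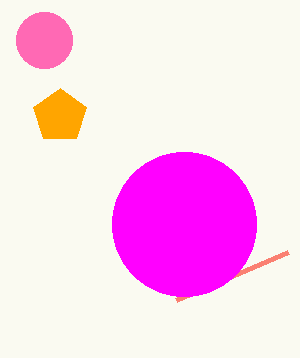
x1_1 = 176, y1_1 = 300, cx_2 = 184, cy_2 = 224, r_2 = 72, cy_3 = 40, r_3 = 28, cx_4 = 60, cy_4 = 116, r_4 = 28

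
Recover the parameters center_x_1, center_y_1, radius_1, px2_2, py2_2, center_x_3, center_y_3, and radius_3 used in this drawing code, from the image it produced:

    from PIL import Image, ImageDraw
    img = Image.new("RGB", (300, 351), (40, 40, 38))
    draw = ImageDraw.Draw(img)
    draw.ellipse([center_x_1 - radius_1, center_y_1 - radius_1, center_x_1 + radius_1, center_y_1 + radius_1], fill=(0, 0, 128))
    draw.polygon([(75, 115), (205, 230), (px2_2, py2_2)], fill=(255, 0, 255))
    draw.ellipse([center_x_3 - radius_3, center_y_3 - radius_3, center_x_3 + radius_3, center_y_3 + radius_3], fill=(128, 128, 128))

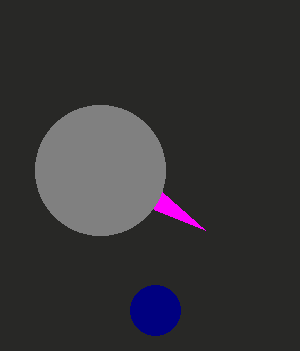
center_x_1 = 155, center_y_1 = 310, radius_1 = 25, px2_2 = 155, py2_2 = 210, center_x_3 = 100, center_y_3 = 170, radius_3 = 65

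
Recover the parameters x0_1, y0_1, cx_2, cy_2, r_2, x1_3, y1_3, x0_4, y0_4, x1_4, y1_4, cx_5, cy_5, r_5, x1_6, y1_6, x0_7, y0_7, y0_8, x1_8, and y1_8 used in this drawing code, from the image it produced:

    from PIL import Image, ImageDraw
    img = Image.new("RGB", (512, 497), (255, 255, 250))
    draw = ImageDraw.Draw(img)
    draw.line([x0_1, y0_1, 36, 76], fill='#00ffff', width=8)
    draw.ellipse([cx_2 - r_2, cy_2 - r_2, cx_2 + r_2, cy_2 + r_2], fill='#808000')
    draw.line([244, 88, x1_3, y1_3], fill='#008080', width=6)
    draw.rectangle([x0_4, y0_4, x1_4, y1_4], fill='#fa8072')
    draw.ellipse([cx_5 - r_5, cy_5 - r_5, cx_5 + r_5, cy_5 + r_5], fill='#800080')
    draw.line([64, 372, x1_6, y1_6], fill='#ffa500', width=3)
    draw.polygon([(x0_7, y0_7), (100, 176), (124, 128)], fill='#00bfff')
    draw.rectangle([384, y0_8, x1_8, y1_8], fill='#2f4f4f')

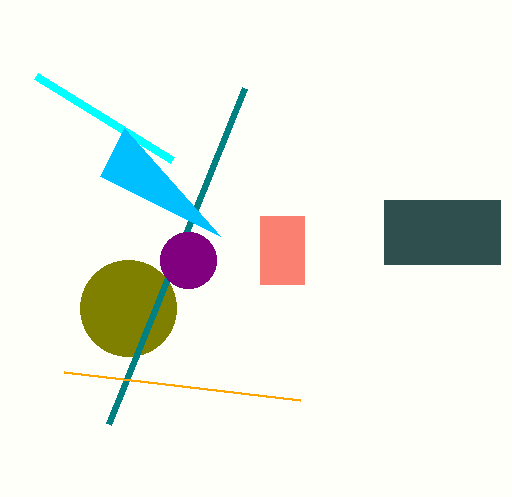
x0_1 = 172, y0_1 = 160, cx_2 = 128, cy_2 = 308, r_2 = 48, x1_3 = 108, y1_3 = 424, x0_4 = 260, y0_4 = 216, x1_4 = 304, y1_4 = 284, cx_5 = 188, cy_5 = 260, r_5 = 28, x1_6 = 300, y1_6 = 400, x0_7 = 220, y0_7 = 236, y0_8 = 200, x1_8 = 500, y1_8 = 264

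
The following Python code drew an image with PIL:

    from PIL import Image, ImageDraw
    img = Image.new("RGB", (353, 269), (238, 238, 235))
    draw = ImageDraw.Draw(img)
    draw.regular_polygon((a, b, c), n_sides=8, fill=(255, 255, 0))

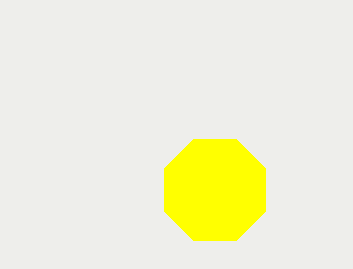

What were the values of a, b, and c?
a = 215
b = 190
c = 55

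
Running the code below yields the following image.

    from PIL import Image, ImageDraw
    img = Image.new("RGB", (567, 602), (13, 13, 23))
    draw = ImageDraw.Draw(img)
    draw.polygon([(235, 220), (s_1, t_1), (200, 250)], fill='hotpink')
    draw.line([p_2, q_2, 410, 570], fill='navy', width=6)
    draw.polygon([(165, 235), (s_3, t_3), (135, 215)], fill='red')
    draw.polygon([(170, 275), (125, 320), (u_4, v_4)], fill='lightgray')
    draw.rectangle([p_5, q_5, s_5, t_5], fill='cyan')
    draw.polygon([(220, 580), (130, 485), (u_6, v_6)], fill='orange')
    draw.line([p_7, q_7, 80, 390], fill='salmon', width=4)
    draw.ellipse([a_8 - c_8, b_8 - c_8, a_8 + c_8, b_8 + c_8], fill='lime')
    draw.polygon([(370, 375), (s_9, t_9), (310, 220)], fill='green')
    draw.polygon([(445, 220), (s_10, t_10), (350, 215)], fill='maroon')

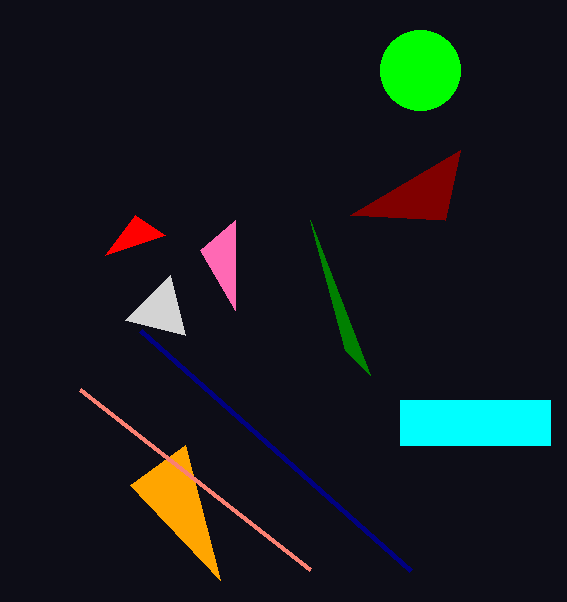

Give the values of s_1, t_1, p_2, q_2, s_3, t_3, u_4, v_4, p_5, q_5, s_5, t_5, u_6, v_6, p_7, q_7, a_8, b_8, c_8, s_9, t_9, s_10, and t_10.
s_1 = 235, t_1 = 310, p_2 = 140, q_2 = 330, s_3 = 105, t_3 = 255, u_4 = 185, v_4 = 335, p_5 = 400, q_5 = 400, s_5 = 550, t_5 = 445, u_6 = 185, v_6 = 445, p_7 = 310, q_7 = 570, a_8 = 420, b_8 = 70, c_8 = 40, s_9 = 345, t_9 = 350, s_10 = 460, t_10 = 150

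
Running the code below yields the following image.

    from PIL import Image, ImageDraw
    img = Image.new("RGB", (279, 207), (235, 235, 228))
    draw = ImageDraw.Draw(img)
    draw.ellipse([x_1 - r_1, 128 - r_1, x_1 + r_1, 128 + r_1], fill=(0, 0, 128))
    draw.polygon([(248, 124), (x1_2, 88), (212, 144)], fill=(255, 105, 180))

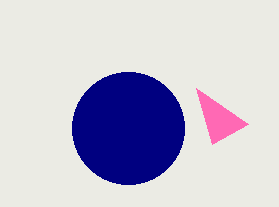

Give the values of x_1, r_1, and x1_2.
x_1 = 128
r_1 = 56
x1_2 = 196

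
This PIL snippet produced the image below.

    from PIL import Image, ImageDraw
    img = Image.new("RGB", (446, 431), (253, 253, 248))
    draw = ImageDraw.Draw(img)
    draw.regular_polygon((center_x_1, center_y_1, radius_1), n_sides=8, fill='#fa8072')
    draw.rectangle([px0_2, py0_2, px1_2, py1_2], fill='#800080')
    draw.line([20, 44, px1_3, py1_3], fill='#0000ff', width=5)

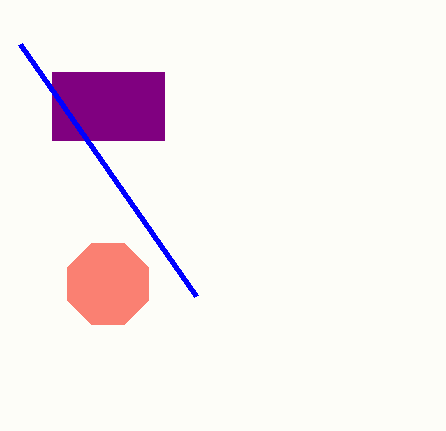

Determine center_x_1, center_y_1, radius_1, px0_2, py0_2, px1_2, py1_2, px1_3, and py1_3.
center_x_1 = 108, center_y_1 = 284, radius_1 = 44, px0_2 = 52, py0_2 = 72, px1_2 = 164, py1_2 = 140, px1_3 = 196, py1_3 = 296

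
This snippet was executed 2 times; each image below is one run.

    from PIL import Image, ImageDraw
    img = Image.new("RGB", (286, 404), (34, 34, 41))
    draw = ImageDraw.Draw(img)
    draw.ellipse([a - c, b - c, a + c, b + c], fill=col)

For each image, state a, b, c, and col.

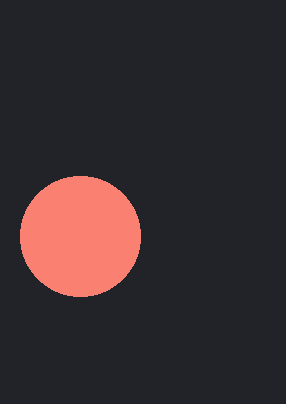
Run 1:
a = 80
b = 236
c = 60
col = 'salmon'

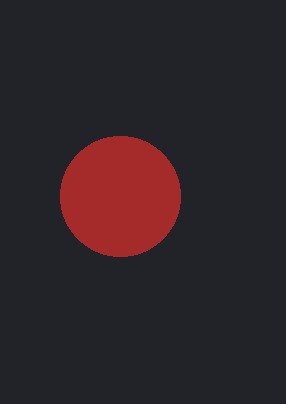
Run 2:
a = 120; b = 196; c = 60; col = 'brown'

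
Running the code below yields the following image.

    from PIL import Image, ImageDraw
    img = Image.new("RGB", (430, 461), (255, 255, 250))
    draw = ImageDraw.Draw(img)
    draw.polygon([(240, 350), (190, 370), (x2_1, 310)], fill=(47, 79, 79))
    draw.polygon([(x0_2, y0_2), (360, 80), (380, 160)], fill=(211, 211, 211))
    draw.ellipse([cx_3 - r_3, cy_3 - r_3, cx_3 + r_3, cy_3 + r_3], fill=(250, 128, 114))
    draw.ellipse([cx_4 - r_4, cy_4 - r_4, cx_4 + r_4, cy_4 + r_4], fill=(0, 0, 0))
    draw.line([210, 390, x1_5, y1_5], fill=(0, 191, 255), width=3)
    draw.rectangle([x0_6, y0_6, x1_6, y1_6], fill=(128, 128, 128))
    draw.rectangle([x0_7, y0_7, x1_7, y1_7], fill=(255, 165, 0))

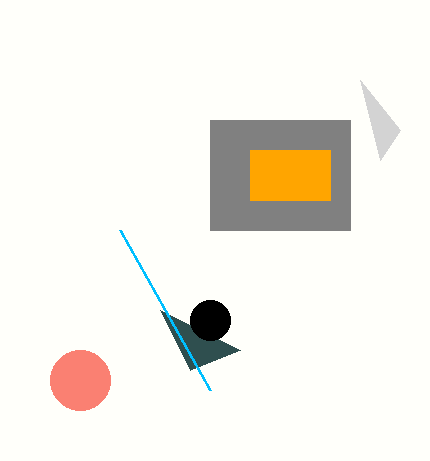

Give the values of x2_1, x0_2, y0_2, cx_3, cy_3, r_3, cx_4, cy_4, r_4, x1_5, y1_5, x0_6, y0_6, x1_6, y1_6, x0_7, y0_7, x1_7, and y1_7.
x2_1 = 160, x0_2 = 400, y0_2 = 130, cx_3 = 80, cy_3 = 380, r_3 = 30, cx_4 = 210, cy_4 = 320, r_4 = 20, x1_5 = 120, y1_5 = 230, x0_6 = 210, y0_6 = 120, x1_6 = 350, y1_6 = 230, x0_7 = 250, y0_7 = 150, x1_7 = 330, y1_7 = 200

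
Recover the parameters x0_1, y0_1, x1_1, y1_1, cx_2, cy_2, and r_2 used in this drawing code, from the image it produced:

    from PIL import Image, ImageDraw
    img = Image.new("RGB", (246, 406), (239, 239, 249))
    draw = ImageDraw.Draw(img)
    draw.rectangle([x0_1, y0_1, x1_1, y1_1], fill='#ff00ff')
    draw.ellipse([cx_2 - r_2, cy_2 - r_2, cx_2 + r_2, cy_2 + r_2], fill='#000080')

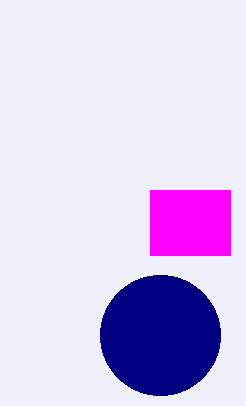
x0_1 = 150; y0_1 = 190; x1_1 = 230; y1_1 = 255; cx_2 = 160; cy_2 = 335; r_2 = 60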